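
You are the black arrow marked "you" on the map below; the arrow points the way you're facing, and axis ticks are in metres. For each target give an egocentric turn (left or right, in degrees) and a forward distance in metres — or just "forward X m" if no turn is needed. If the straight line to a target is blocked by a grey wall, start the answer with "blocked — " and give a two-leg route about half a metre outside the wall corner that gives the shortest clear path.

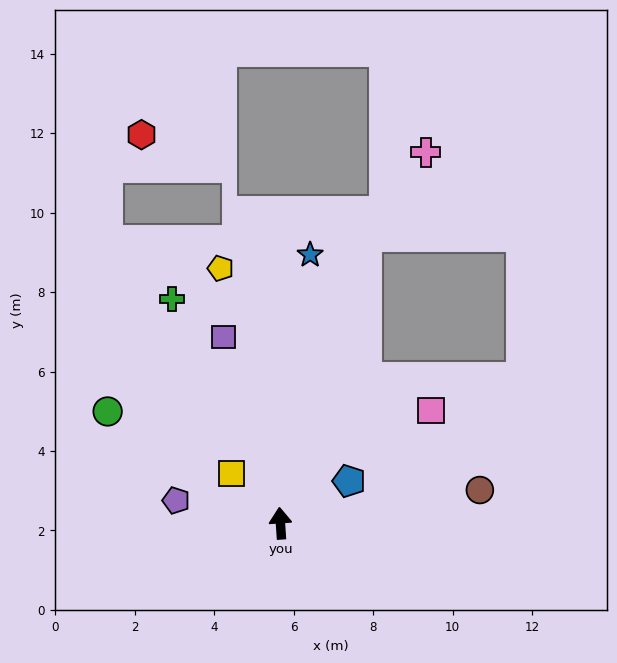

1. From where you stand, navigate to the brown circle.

turn right 84°, forward 5.1 m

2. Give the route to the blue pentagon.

turn right 62°, forward 2.0 m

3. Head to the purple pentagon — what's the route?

turn left 74°, forward 2.7 m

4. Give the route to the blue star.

turn right 10°, forward 6.8 m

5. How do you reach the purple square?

turn left 13°, forward 4.9 m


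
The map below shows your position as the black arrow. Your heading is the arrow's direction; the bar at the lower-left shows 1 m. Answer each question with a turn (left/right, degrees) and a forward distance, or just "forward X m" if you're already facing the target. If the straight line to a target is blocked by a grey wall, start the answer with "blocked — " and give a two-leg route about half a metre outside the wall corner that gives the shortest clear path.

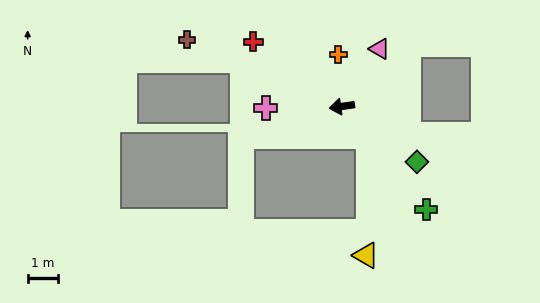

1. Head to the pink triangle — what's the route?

turn right 132°, forward 2.3 m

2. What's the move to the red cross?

turn right 44°, forward 3.7 m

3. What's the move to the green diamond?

turn left 135°, forward 3.1 m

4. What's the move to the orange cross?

turn right 94°, forward 1.7 m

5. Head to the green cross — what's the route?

turn left 121°, forward 4.4 m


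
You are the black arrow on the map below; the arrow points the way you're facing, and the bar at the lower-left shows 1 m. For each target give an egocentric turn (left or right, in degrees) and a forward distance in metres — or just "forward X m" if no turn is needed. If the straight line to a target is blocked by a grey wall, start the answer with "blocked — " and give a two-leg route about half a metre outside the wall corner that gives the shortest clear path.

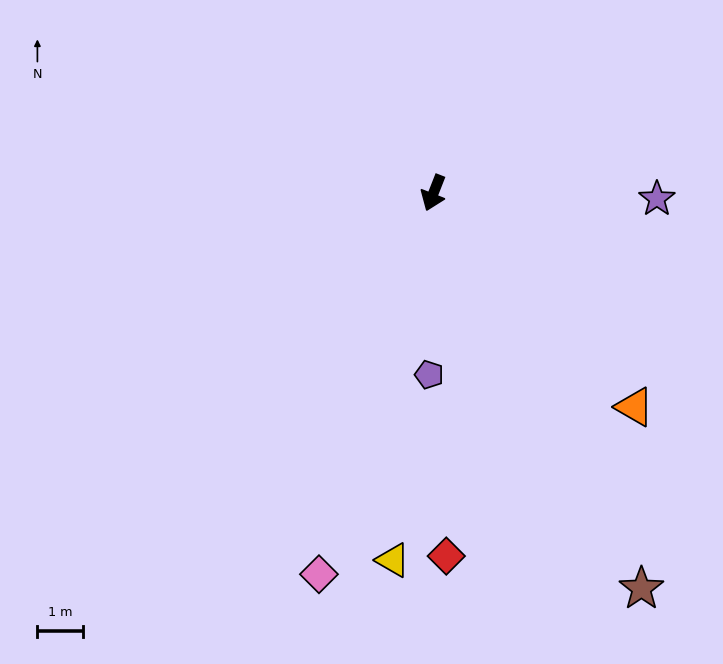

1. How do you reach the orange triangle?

turn left 65°, forward 6.5 m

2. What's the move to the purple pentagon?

turn left 20°, forward 4.0 m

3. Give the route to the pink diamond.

turn left 5°, forward 8.8 m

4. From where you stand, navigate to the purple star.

turn left 110°, forward 4.9 m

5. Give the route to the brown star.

turn left 49°, forward 9.9 m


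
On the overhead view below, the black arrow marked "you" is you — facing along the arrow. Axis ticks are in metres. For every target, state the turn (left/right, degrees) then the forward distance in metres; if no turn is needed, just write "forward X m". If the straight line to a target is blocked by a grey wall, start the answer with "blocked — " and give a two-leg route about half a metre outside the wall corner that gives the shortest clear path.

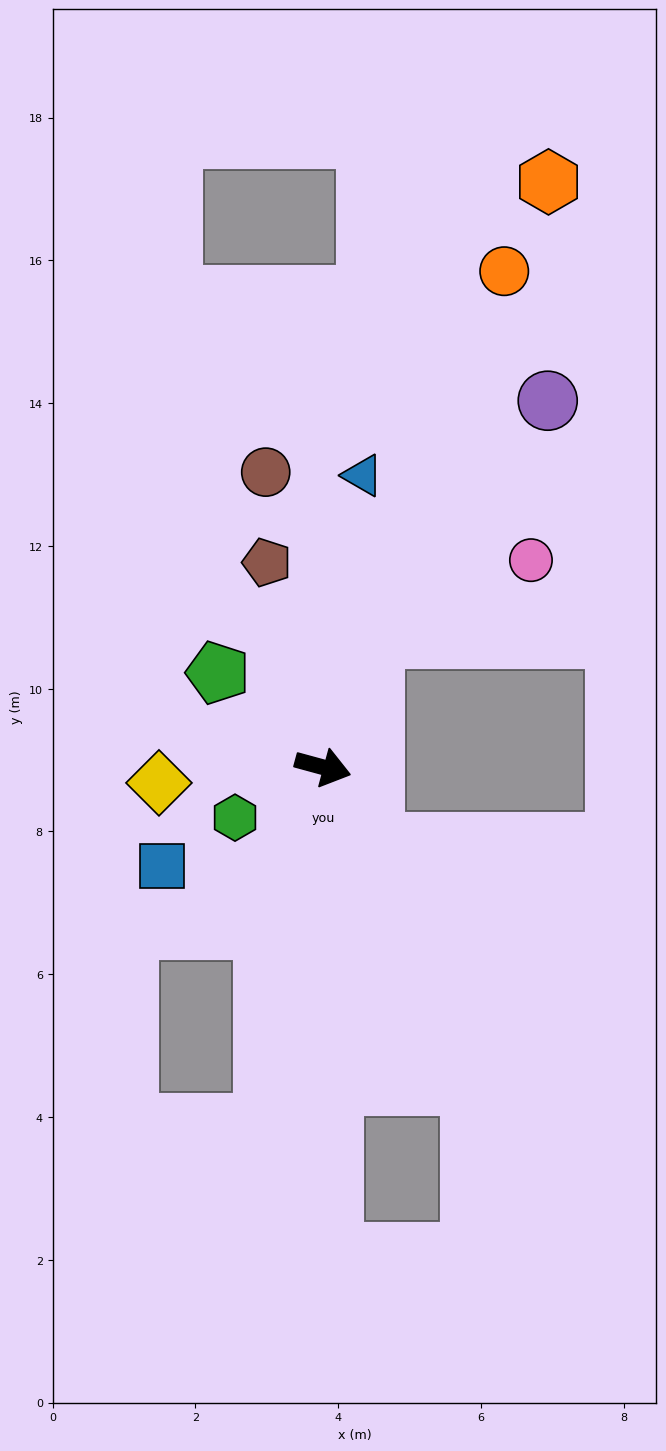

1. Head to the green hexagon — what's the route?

turn right 135°, forward 1.4 m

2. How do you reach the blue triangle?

turn left 97°, forward 4.1 m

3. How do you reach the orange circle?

turn left 85°, forward 7.4 m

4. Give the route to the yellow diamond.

turn right 159°, forward 2.3 m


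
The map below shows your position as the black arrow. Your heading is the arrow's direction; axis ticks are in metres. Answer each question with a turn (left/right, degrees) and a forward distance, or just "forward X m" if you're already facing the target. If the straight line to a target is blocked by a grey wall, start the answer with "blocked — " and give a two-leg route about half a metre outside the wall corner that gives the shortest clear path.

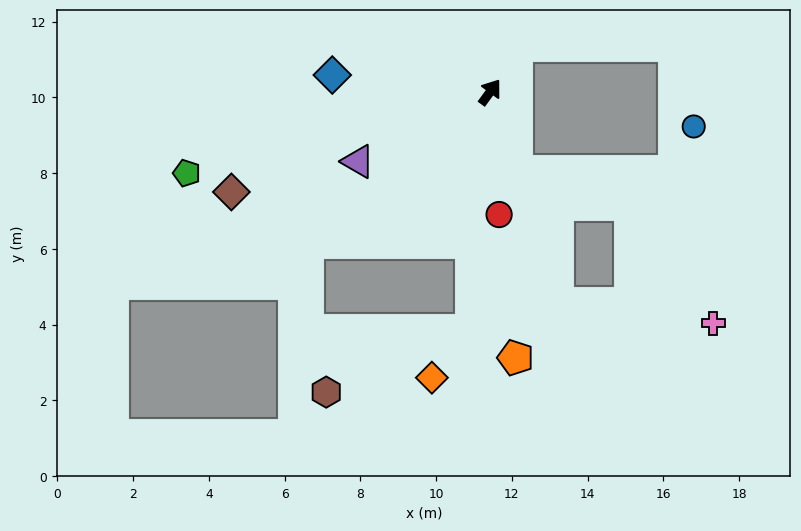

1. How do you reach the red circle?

turn right 140°, forward 3.2 m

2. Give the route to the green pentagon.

turn left 141°, forward 8.3 m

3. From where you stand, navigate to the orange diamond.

blocked — turn right 148°, forward 6.3 m, then turn right 35°, forward 1.6 m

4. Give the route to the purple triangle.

turn left 154°, forward 3.9 m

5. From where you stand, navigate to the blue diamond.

turn left 120°, forward 4.2 m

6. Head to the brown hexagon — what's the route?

blocked — turn right 148°, forward 6.3 m, then turn right 63°, forward 4.2 m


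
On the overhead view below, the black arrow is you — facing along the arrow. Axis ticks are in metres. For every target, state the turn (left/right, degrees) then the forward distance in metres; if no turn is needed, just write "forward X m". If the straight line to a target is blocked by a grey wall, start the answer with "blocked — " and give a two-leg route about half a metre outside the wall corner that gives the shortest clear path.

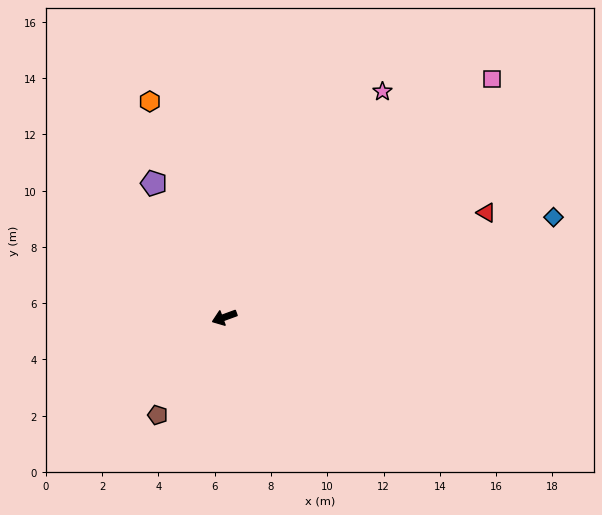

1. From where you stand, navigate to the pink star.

turn right 145°, forward 9.8 m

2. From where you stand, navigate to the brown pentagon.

turn left 36°, forward 4.2 m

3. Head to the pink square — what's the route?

turn right 158°, forward 12.7 m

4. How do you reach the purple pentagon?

turn right 82°, forward 5.4 m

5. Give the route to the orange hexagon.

turn right 91°, forward 8.1 m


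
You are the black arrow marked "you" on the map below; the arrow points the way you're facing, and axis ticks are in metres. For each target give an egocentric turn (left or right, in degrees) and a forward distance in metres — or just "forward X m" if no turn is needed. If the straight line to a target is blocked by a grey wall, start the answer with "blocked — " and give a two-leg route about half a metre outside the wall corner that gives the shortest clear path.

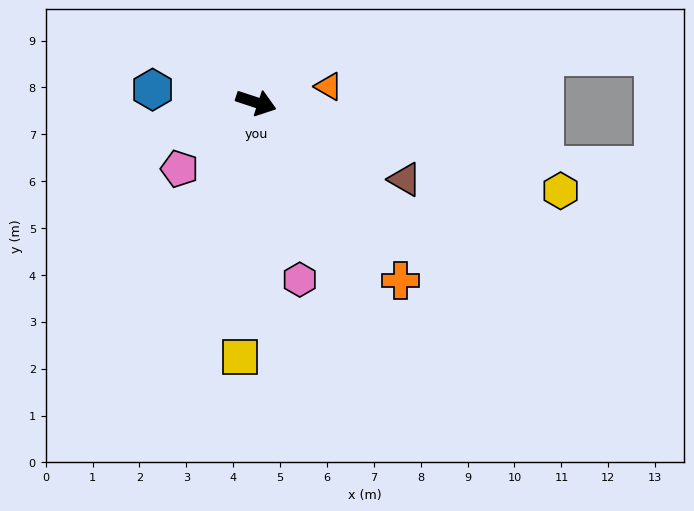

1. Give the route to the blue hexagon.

turn right 169°, forward 2.2 m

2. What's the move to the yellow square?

turn right 75°, forward 5.4 m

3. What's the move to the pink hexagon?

turn right 58°, forward 3.9 m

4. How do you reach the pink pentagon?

turn right 121°, forward 2.2 m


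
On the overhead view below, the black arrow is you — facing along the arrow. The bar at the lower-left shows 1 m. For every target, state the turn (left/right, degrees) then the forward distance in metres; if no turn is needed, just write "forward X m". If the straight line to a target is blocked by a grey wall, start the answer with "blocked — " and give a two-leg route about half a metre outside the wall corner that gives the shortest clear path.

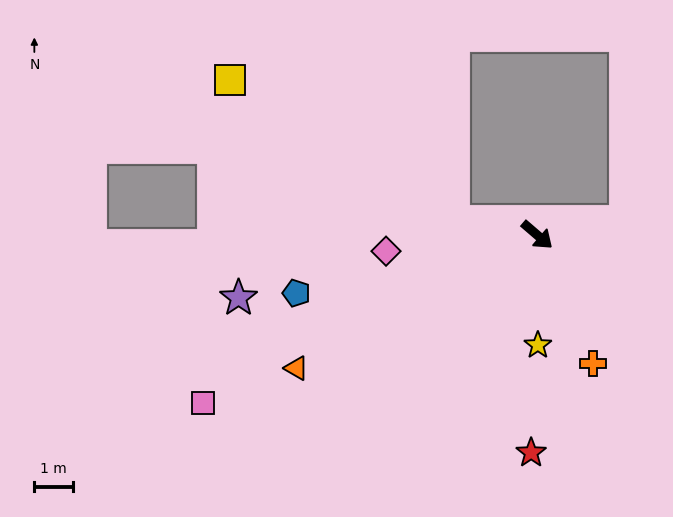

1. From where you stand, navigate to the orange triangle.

turn right 110°, forward 7.1 m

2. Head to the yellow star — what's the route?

turn right 49°, forward 2.8 m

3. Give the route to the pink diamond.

turn right 133°, forward 3.9 m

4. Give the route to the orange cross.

turn right 26°, forward 3.6 m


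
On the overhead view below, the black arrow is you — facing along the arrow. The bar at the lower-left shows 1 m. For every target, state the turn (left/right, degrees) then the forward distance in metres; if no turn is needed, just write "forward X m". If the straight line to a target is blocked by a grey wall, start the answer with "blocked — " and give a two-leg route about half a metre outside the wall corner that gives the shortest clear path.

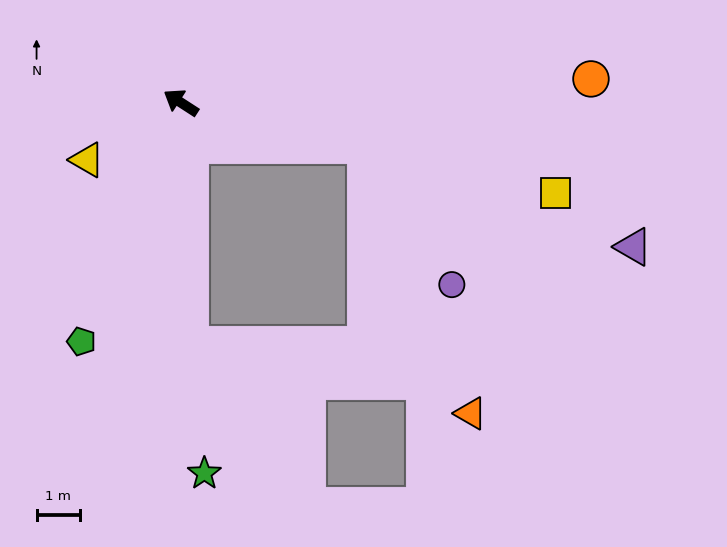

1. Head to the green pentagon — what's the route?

turn left 100°, forward 6.0 m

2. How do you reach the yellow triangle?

turn left 64°, forward 2.6 m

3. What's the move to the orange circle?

turn right 144°, forward 9.6 m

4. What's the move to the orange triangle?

blocked — turn right 160°, forward 4.4 m, then turn right 56°, forward 6.7 m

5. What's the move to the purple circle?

blocked — turn right 160°, forward 4.4 m, then turn right 45°, forward 3.8 m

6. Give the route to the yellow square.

turn right 161°, forward 9.0 m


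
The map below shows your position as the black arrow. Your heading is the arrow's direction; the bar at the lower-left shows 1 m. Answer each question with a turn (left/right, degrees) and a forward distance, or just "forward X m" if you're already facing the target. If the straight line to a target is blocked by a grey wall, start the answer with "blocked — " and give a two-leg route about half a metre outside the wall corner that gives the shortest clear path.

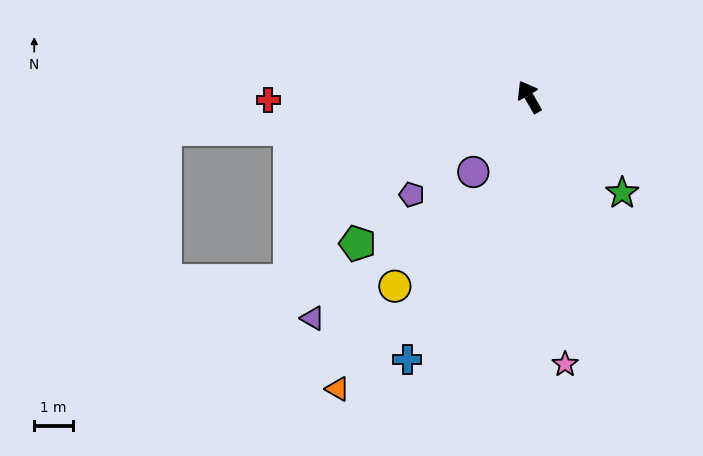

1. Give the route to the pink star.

turn left 158°, forward 6.9 m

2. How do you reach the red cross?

turn left 61°, forward 6.7 m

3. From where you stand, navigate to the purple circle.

turn left 113°, forward 2.4 m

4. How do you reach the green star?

turn right 166°, forward 3.4 m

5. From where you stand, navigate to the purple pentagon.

turn left 100°, forward 3.9 m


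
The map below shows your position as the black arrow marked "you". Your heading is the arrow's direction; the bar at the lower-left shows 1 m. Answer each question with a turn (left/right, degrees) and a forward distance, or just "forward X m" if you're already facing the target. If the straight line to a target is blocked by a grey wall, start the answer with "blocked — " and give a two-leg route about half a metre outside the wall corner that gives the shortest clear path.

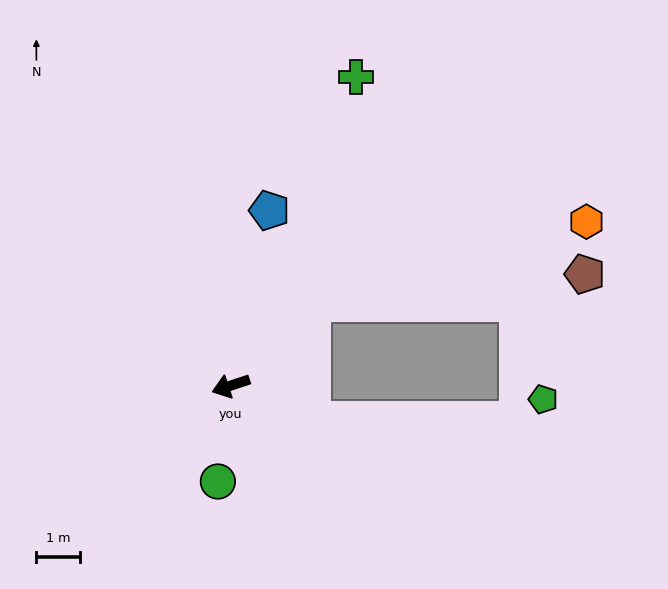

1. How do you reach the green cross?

turn right 130°, forward 7.6 m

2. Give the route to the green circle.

turn left 64°, forward 2.2 m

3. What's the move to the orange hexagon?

blocked — turn right 153°, forward 2.7 m, then turn right 29°, forward 6.6 m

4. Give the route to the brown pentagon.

blocked — turn right 153°, forward 2.7 m, then turn right 39°, forward 6.3 m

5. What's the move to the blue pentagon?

turn right 121°, forward 4.1 m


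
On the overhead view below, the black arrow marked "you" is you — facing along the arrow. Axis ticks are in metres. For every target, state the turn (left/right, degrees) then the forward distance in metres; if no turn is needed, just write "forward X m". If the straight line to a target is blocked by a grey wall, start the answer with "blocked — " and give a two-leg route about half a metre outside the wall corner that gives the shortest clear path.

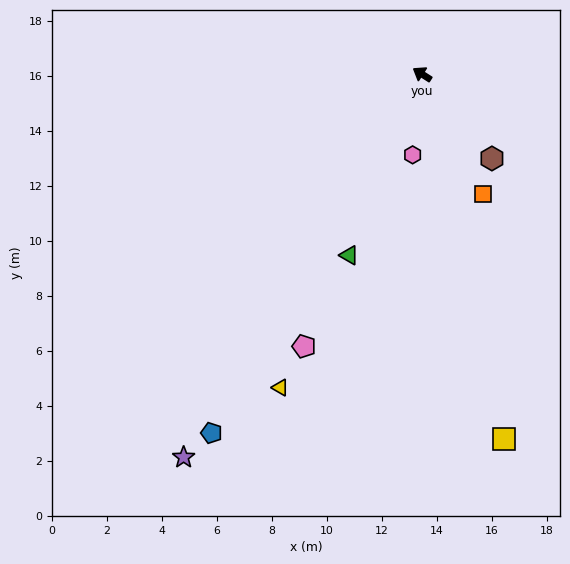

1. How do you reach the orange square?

turn left 149°, forward 4.9 m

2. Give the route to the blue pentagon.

turn left 92°, forward 15.1 m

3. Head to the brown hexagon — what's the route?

turn left 162°, forward 4.0 m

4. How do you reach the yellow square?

turn left 135°, forward 13.6 m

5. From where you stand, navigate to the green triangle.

turn left 100°, forward 7.1 m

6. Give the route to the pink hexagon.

turn left 116°, forward 3.0 m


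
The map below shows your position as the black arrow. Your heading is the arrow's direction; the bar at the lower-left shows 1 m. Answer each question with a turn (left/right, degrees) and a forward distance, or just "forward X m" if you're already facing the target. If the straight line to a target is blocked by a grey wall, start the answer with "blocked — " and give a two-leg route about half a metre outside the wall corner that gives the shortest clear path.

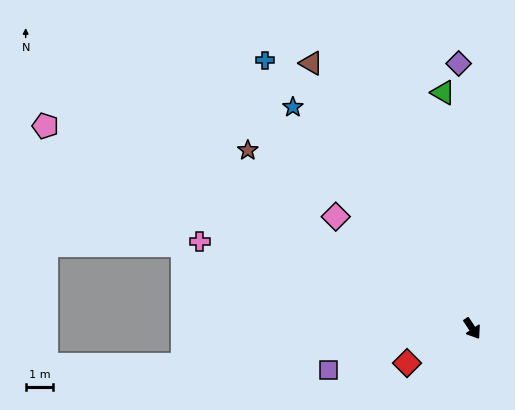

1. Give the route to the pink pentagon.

turn right 149°, forward 17.0 m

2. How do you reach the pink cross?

turn right 141°, forward 10.3 m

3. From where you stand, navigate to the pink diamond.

turn right 163°, forward 6.4 m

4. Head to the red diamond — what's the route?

turn right 96°, forward 2.7 m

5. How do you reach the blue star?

turn right 175°, forward 10.3 m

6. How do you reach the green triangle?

turn left 153°, forward 8.6 m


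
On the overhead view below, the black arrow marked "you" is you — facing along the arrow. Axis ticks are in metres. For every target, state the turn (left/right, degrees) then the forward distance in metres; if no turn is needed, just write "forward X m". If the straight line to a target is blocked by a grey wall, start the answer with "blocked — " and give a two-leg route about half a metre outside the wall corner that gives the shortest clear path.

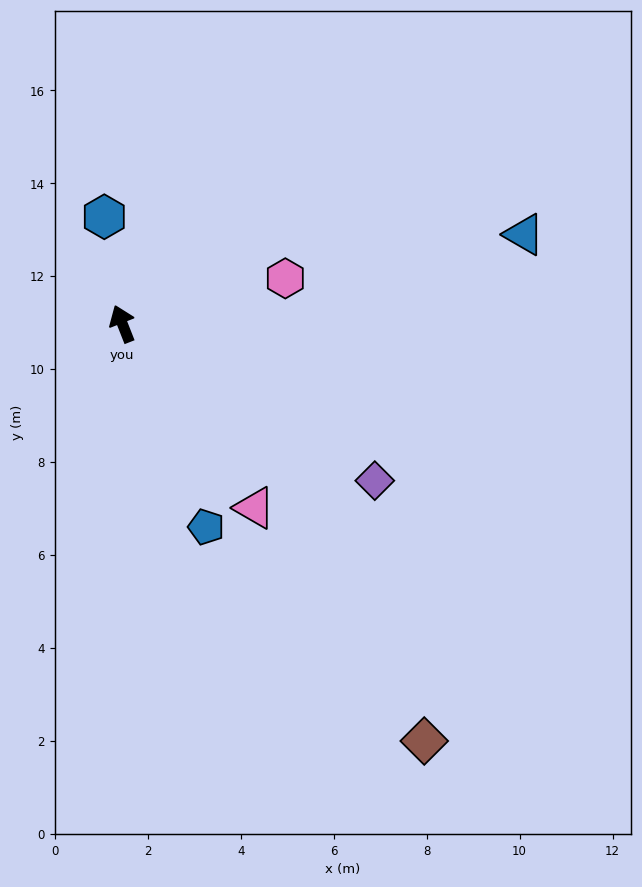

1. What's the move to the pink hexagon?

turn right 96°, forward 3.6 m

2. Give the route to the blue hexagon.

turn right 12°, forward 2.3 m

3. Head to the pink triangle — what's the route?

turn right 166°, forward 4.9 m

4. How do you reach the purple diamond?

turn right 143°, forward 6.4 m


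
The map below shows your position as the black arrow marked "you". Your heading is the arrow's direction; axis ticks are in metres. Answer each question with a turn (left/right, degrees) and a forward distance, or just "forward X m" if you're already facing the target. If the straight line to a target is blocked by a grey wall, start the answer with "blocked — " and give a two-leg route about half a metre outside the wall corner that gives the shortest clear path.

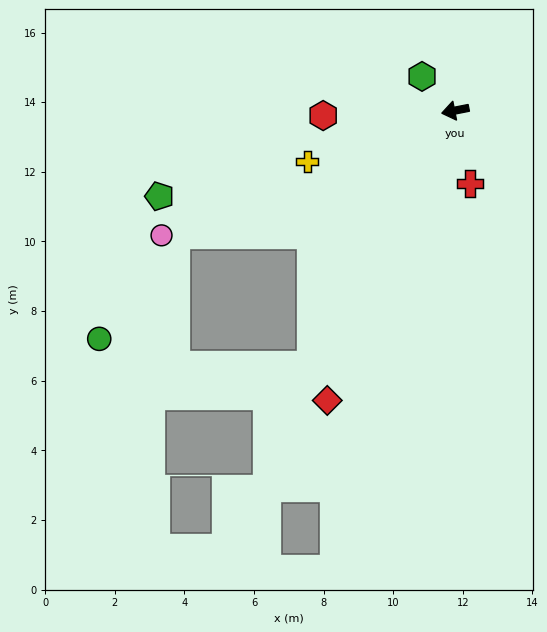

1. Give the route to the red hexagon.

turn right 9°, forward 3.8 m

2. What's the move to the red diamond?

turn left 55°, forward 9.1 m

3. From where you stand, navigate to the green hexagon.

turn right 57°, forward 1.4 m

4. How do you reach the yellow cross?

turn left 8°, forward 4.5 m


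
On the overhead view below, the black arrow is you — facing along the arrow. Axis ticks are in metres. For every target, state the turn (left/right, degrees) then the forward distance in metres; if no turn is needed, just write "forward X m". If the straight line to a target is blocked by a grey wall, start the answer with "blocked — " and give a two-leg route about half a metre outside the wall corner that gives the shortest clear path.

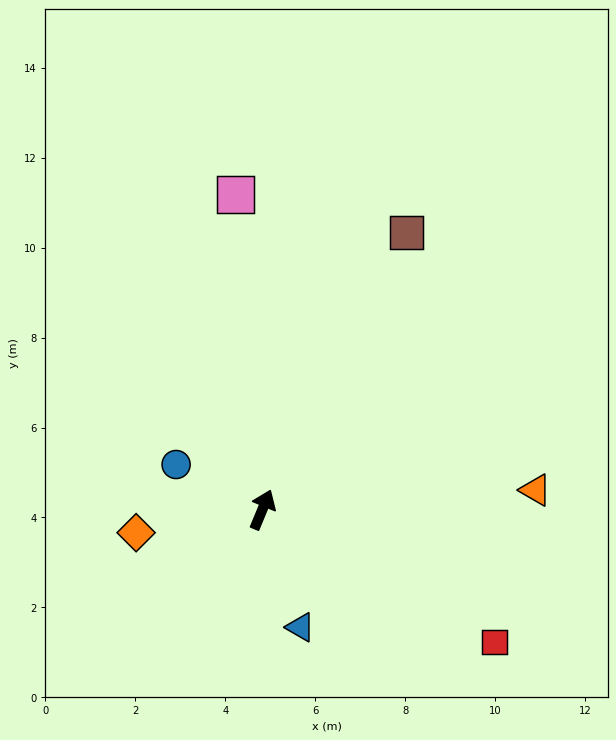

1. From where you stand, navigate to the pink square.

turn left 27°, forward 7.0 m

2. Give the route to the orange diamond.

turn left 123°, forward 2.9 m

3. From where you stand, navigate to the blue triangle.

turn right 140°, forward 2.8 m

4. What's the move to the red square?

turn right 97°, forward 5.9 m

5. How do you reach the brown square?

turn right 5°, forward 7.0 m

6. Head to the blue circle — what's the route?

turn left 85°, forward 2.2 m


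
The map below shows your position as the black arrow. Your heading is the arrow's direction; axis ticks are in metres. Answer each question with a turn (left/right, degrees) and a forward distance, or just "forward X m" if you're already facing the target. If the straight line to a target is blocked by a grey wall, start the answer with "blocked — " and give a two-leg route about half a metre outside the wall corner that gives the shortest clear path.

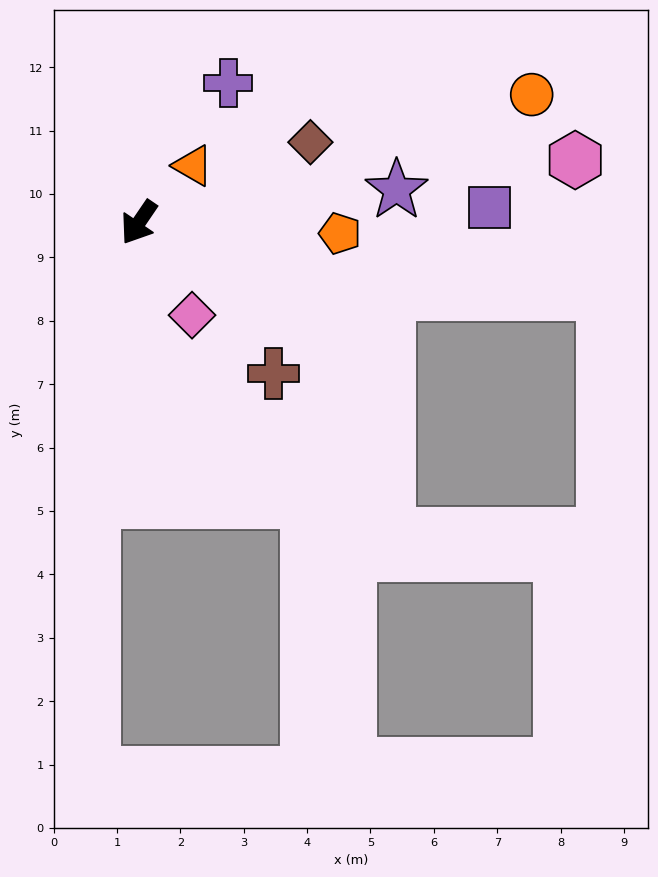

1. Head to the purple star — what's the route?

turn left 131°, forward 4.1 m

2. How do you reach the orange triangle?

turn left 171°, forward 1.2 m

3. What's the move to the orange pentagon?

turn left 121°, forward 3.2 m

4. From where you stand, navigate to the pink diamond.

turn left 64°, forward 1.7 m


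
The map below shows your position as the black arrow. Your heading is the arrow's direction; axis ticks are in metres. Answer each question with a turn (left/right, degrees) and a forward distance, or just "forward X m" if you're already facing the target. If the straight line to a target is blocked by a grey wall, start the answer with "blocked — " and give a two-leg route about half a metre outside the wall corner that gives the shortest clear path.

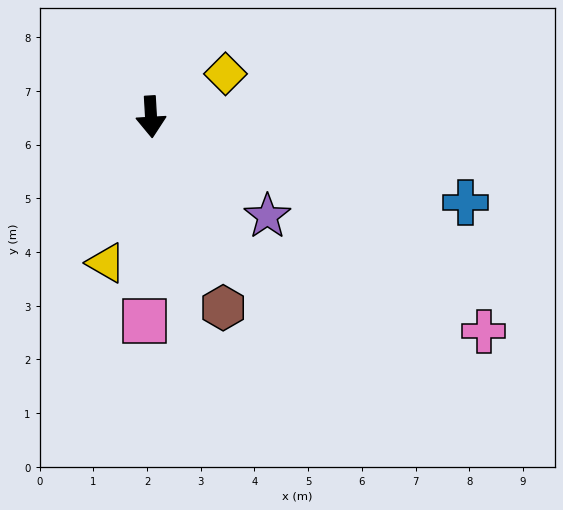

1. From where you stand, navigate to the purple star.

turn left 46°, forward 2.9 m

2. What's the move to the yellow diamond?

turn left 117°, forward 1.6 m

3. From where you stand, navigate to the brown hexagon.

turn left 17°, forward 3.8 m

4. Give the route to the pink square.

turn right 5°, forward 3.8 m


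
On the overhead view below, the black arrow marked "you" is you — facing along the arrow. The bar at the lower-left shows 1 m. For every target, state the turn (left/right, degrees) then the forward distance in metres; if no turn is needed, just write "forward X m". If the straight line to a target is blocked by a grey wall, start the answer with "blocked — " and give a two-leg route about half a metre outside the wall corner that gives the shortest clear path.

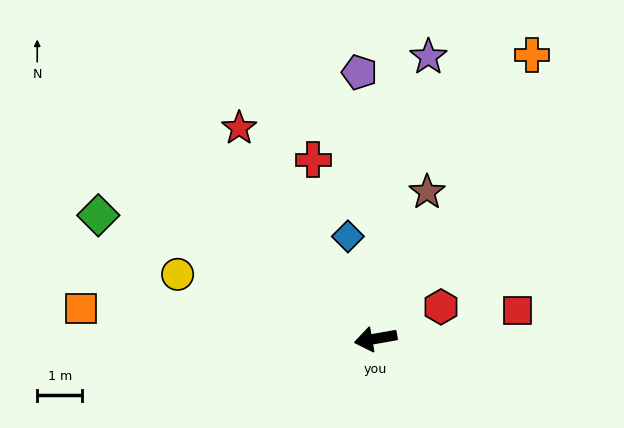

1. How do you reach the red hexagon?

turn right 164°, forward 1.6 m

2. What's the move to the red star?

turn right 67°, forward 5.5 m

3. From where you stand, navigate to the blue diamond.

turn right 85°, forward 2.3 m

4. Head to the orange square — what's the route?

turn right 16°, forward 6.5 m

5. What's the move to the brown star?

turn right 119°, forward 3.4 m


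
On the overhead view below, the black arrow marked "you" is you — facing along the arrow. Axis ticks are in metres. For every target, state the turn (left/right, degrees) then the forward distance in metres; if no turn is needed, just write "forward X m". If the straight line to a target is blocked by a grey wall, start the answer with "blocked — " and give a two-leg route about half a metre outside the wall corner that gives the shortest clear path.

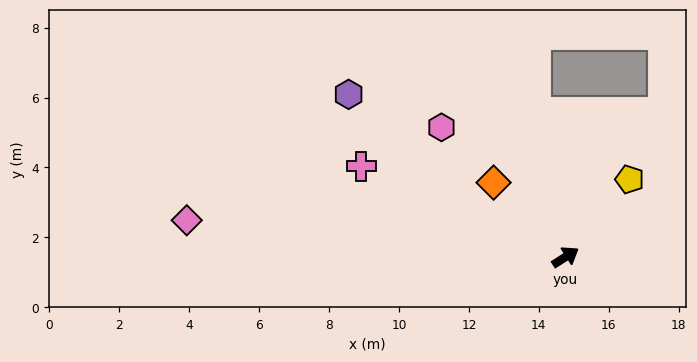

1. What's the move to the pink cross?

turn left 123°, forward 6.4 m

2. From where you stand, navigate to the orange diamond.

turn left 101°, forward 3.0 m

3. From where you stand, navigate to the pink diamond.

turn left 142°, forward 10.9 m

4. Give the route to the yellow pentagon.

turn left 18°, forward 2.9 m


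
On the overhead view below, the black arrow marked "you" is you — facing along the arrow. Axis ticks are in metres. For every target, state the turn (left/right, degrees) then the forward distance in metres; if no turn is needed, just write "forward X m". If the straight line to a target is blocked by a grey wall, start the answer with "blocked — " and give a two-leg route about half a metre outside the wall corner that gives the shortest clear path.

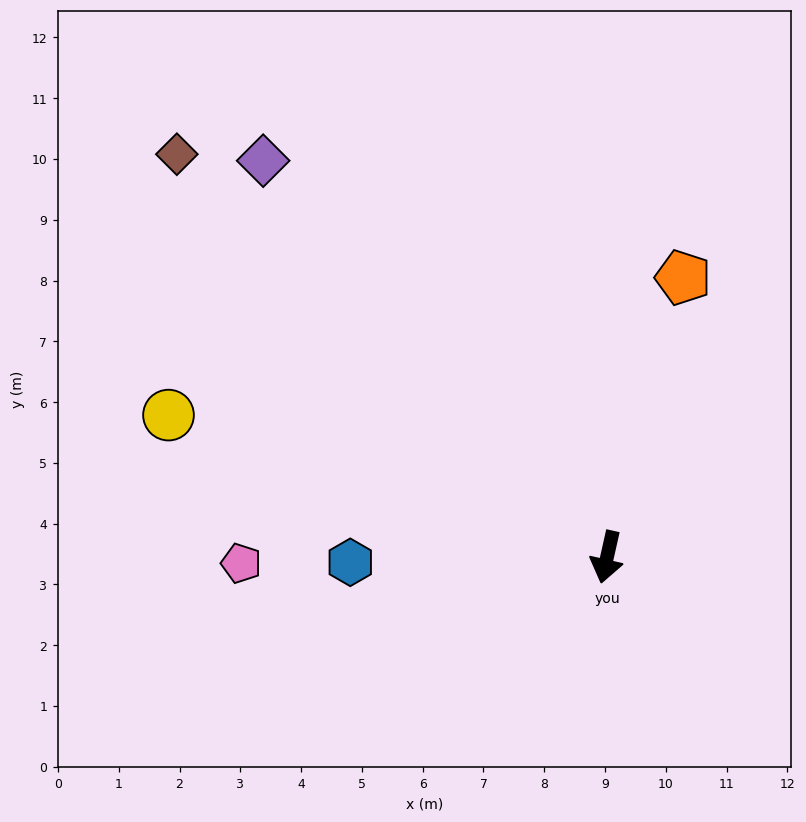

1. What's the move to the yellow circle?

turn right 95°, forward 7.6 m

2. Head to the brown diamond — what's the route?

turn right 120°, forward 9.7 m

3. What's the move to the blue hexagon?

turn right 76°, forward 4.2 m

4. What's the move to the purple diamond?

turn right 126°, forward 8.6 m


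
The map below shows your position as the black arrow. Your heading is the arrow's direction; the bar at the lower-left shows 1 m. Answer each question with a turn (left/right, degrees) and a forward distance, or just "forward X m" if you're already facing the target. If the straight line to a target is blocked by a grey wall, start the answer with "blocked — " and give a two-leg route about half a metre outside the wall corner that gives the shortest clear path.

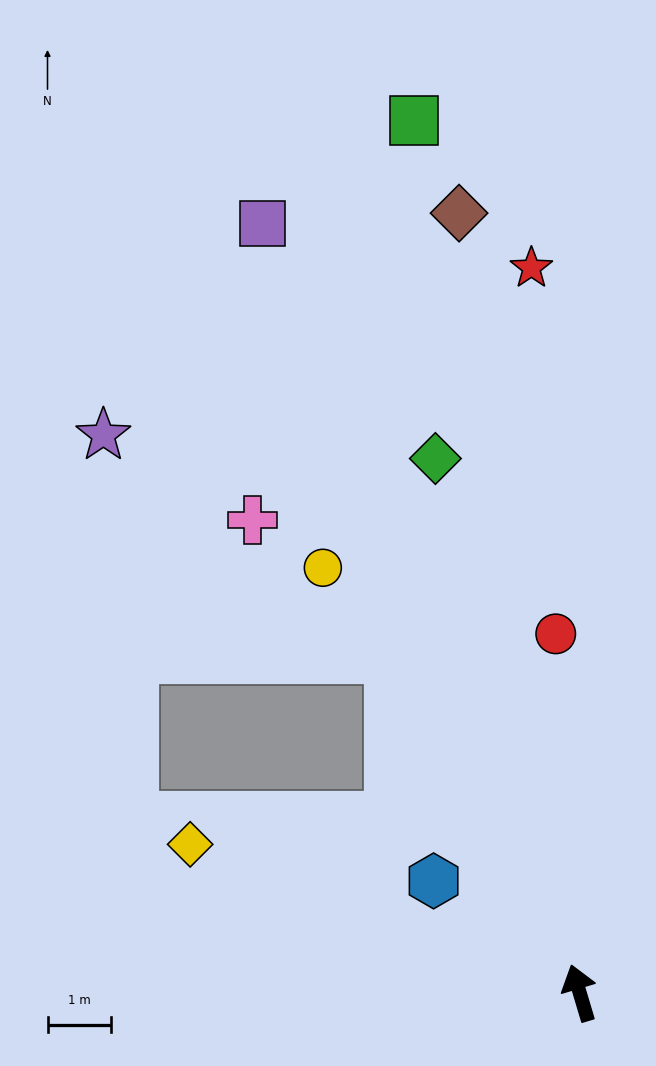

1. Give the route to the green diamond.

forward 8.7 m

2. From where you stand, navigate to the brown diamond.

turn right 8°, forward 12.4 m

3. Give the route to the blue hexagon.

turn left 36°, forward 2.9 m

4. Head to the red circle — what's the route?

turn right 13°, forward 5.7 m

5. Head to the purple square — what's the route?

turn left 6°, forward 13.1 m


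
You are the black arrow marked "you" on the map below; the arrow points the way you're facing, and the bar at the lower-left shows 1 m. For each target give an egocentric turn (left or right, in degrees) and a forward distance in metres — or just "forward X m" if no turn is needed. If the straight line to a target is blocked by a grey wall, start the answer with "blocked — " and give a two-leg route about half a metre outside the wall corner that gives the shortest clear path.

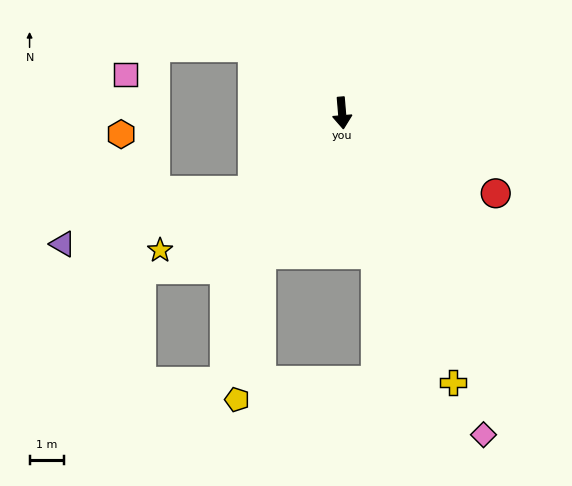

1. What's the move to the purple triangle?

blocked — turn right 54°, forward 3.5 m, then turn right 25°, forward 5.7 m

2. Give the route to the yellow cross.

turn left 18°, forward 8.5 m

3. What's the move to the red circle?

turn left 58°, forward 5.0 m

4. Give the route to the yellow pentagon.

blocked — turn right 34°, forward 4.7 m, then turn left 20°, forward 4.3 m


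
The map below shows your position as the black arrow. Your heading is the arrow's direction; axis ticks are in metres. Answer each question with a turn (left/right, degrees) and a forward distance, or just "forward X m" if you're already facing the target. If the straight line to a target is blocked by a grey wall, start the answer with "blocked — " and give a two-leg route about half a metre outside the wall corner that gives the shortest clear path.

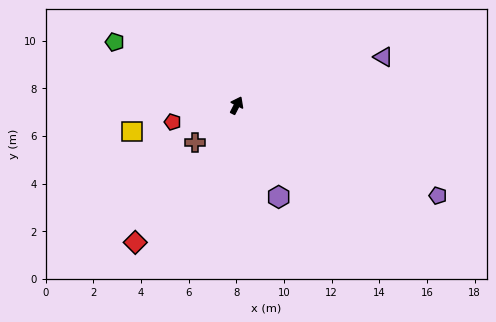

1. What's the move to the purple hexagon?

turn right 128°, forward 4.2 m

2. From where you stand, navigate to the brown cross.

turn left 159°, forward 2.3 m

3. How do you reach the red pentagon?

turn left 132°, forward 2.8 m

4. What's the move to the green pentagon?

turn left 90°, forward 5.8 m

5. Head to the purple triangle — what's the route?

turn right 45°, forward 6.5 m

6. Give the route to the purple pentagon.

turn right 87°, forward 9.3 m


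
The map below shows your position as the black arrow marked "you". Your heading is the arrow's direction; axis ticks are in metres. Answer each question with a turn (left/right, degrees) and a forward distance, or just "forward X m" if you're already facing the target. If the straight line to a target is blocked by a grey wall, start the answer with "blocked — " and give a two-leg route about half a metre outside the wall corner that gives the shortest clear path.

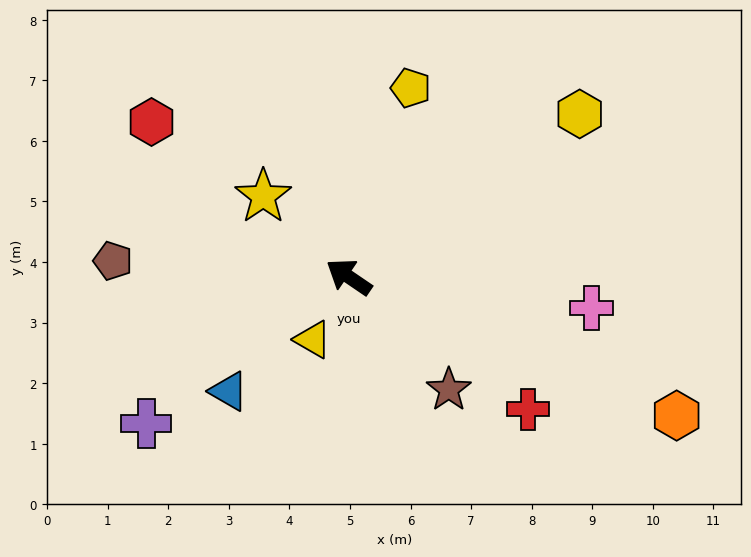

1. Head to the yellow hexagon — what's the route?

turn right 111°, forward 4.7 m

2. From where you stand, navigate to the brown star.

turn left 166°, forward 2.5 m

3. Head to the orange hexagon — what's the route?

turn right 169°, forward 5.9 m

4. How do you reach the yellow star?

turn right 9°, forward 1.9 m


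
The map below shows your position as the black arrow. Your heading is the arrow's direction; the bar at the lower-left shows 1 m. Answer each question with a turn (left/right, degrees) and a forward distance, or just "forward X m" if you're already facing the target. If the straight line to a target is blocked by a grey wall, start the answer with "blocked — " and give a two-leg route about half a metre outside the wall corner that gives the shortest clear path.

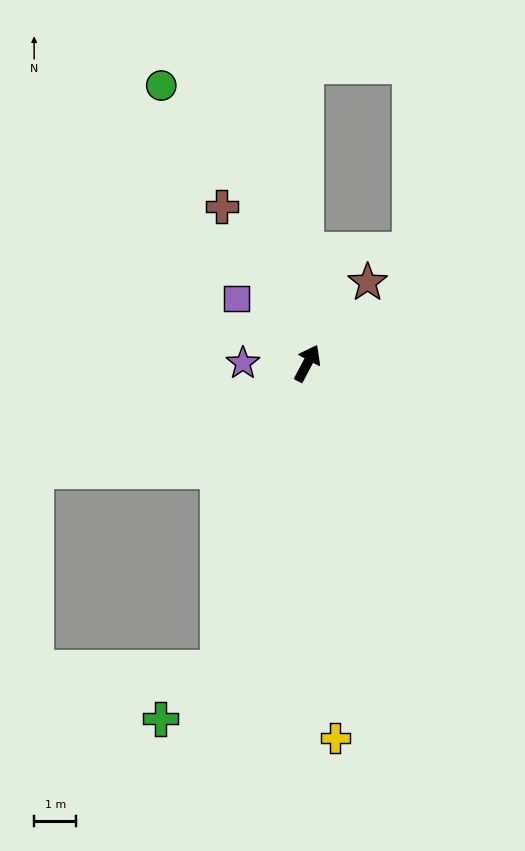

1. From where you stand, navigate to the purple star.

turn left 118°, forward 1.5 m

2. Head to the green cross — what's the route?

blocked — turn right 168°, forward 7.5 m, then turn right 32°, forward 1.8 m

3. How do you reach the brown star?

turn right 9°, forward 2.4 m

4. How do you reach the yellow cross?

turn right 148°, forward 8.9 m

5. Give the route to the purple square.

turn left 76°, forward 2.3 m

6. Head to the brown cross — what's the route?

turn left 57°, forward 4.2 m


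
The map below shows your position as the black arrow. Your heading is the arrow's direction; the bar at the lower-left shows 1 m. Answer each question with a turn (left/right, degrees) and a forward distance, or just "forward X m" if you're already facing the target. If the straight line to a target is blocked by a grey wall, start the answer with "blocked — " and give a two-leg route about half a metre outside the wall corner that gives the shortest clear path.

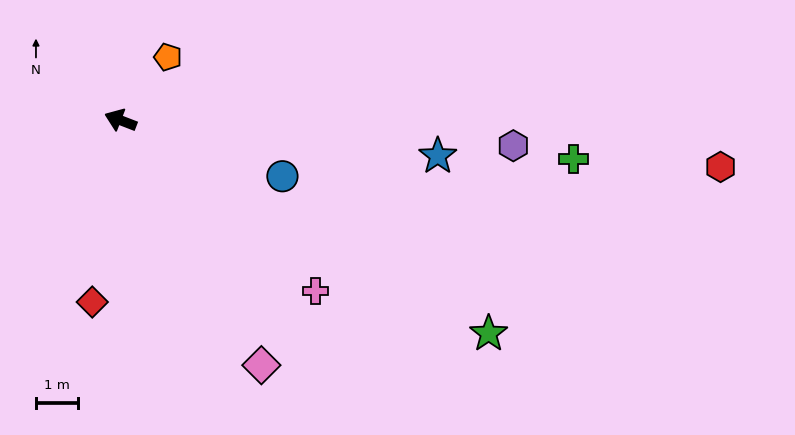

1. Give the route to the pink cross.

turn left 160°, forward 6.1 m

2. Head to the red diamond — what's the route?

turn left 102°, forward 4.4 m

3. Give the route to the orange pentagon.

turn right 106°, forward 1.9 m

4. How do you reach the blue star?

turn right 165°, forward 7.6 m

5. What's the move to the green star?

turn left 171°, forward 10.1 m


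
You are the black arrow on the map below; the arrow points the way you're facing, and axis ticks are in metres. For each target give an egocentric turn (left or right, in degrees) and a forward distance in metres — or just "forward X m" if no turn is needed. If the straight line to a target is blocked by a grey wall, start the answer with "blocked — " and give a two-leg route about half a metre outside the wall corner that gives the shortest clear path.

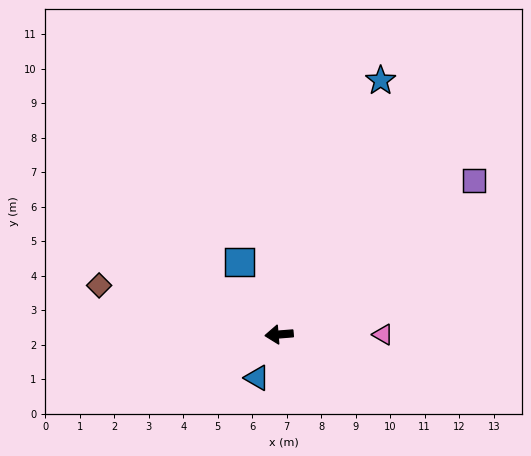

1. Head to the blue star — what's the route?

turn right 116°, forward 7.9 m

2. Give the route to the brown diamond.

turn right 20°, forward 5.4 m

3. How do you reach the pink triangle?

turn left 175°, forward 3.0 m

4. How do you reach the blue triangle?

turn left 58°, forward 1.4 m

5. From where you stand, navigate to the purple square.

turn right 146°, forward 7.2 m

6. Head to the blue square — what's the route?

turn right 66°, forward 2.4 m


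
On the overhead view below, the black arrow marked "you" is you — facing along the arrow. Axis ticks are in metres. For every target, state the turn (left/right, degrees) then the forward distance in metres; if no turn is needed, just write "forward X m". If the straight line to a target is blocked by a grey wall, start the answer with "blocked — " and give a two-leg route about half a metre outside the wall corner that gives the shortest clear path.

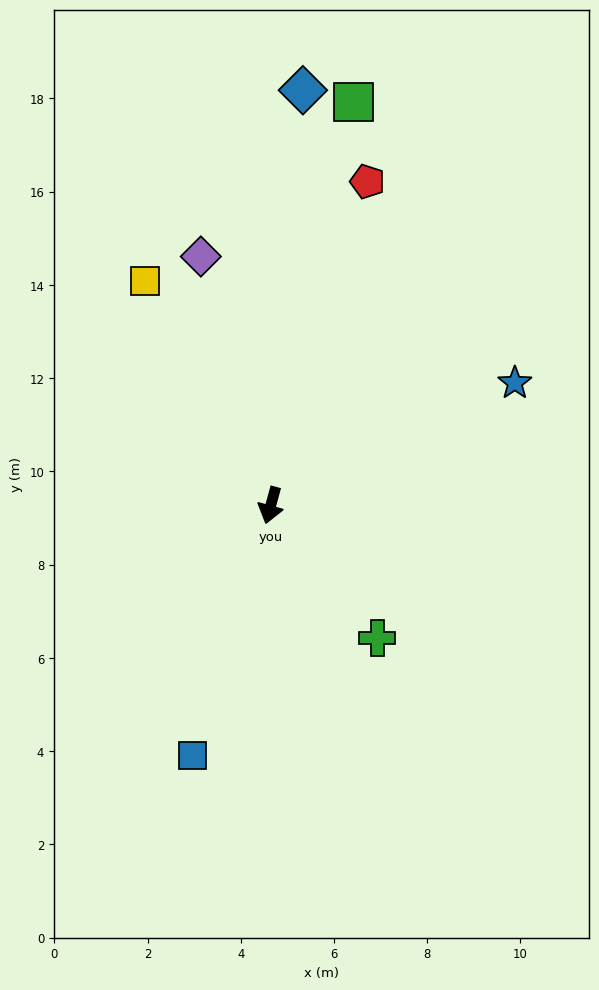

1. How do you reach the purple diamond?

turn right 149°, forward 5.5 m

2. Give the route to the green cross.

turn left 54°, forward 3.7 m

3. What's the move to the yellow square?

turn right 136°, forward 5.5 m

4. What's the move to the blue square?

turn right 2°, forward 5.6 m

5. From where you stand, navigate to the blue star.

turn left 132°, forward 5.9 m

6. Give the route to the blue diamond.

turn right 169°, forward 8.9 m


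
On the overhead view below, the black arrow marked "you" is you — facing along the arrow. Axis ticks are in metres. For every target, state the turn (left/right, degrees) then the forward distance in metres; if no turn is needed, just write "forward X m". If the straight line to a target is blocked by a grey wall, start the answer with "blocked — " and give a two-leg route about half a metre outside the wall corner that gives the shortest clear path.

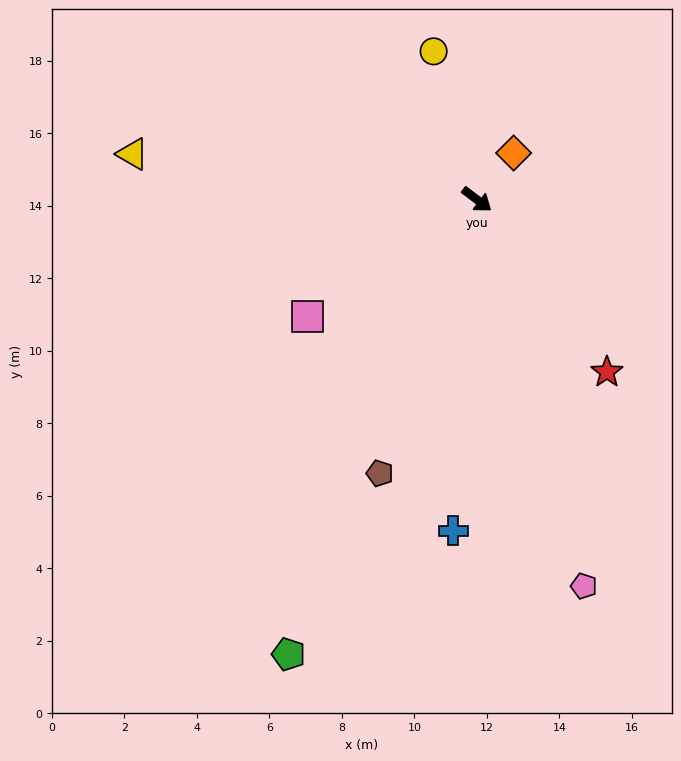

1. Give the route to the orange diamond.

turn left 89°, forward 1.6 m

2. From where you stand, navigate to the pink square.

turn right 108°, forward 5.7 m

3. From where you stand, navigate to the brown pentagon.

turn right 72°, forward 8.0 m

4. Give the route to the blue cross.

turn right 57°, forward 9.2 m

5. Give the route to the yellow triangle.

turn right 150°, forward 9.6 m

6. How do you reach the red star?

turn right 16°, forward 6.0 m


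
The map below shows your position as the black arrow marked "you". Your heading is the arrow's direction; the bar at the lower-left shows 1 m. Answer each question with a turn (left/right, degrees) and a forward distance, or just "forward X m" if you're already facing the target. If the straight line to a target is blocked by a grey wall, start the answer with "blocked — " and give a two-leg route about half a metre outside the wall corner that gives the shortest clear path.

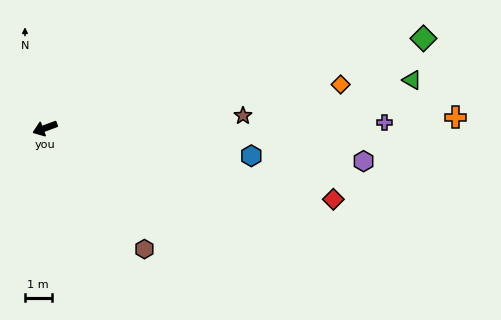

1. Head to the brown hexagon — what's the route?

turn left 109°, forward 5.9 m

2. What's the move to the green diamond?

turn left 173°, forward 14.6 m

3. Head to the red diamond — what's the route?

turn left 146°, forward 11.2 m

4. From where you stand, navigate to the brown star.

turn left 163°, forward 7.5 m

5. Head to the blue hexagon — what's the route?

turn left 152°, forward 7.8 m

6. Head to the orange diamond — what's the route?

turn left 168°, forward 11.2 m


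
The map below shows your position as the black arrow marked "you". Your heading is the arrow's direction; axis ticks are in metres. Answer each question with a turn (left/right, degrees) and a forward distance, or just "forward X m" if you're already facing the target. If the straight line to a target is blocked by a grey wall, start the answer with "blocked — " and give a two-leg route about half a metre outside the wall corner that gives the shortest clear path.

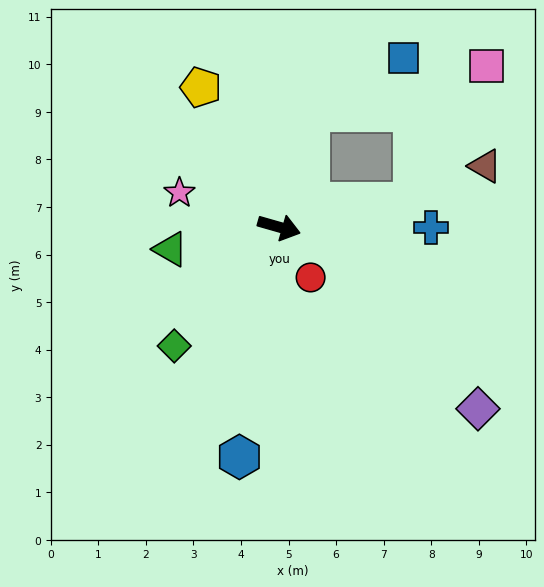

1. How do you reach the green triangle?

turn right 153°, forward 2.3 m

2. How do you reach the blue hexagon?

turn right 84°, forward 4.9 m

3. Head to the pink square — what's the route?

blocked — turn left 26°, forward 2.9 m, then turn left 52°, forward 3.3 m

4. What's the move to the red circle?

turn right 42°, forward 1.2 m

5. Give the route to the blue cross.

turn left 16°, forward 3.2 m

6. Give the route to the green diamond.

turn right 115°, forward 3.3 m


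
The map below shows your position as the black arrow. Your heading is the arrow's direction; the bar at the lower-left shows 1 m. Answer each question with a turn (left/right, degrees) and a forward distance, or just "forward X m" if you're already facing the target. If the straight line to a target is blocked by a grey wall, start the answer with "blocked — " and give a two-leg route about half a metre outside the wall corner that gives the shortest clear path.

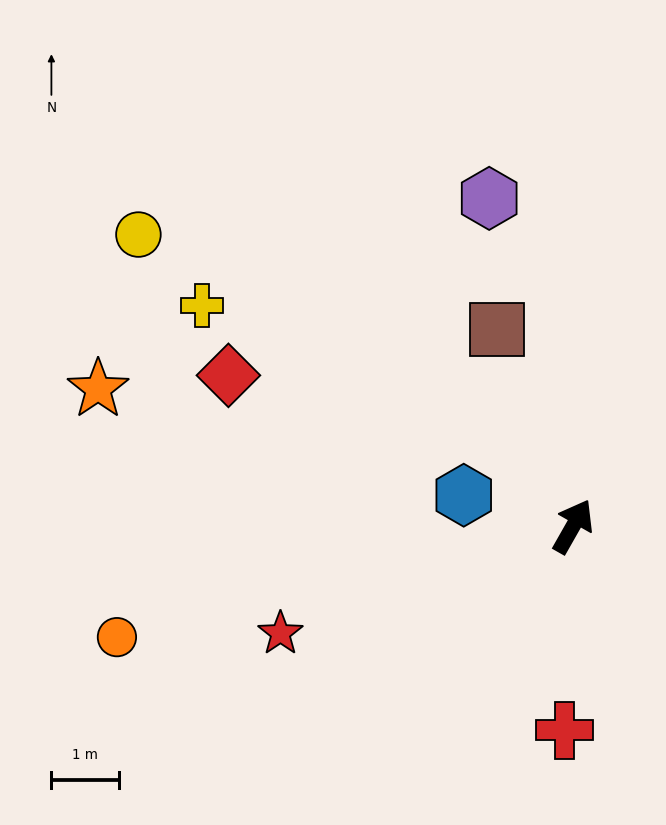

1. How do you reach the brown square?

turn left 51°, forward 3.1 m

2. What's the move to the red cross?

turn right 153°, forward 3.0 m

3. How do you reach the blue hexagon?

turn left 104°, forward 1.7 m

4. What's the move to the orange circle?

turn left 133°, forward 6.9 m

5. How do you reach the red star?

turn left 140°, forward 4.6 m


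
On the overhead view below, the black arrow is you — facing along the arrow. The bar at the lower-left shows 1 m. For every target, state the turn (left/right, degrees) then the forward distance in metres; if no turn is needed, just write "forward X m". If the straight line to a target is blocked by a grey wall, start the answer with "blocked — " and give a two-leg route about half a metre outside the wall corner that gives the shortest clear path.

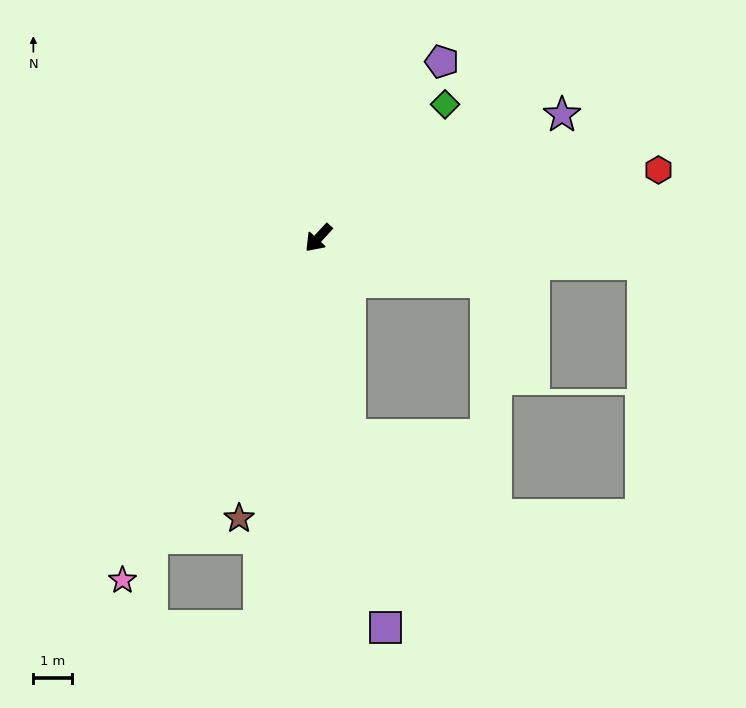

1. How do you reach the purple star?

turn left 160°, forward 7.1 m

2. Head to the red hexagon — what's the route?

turn left 144°, forward 9.1 m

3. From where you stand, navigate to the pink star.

turn left 13°, forward 10.3 m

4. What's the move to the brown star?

turn left 27°, forward 7.6 m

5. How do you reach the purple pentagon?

turn right 172°, forward 5.6 m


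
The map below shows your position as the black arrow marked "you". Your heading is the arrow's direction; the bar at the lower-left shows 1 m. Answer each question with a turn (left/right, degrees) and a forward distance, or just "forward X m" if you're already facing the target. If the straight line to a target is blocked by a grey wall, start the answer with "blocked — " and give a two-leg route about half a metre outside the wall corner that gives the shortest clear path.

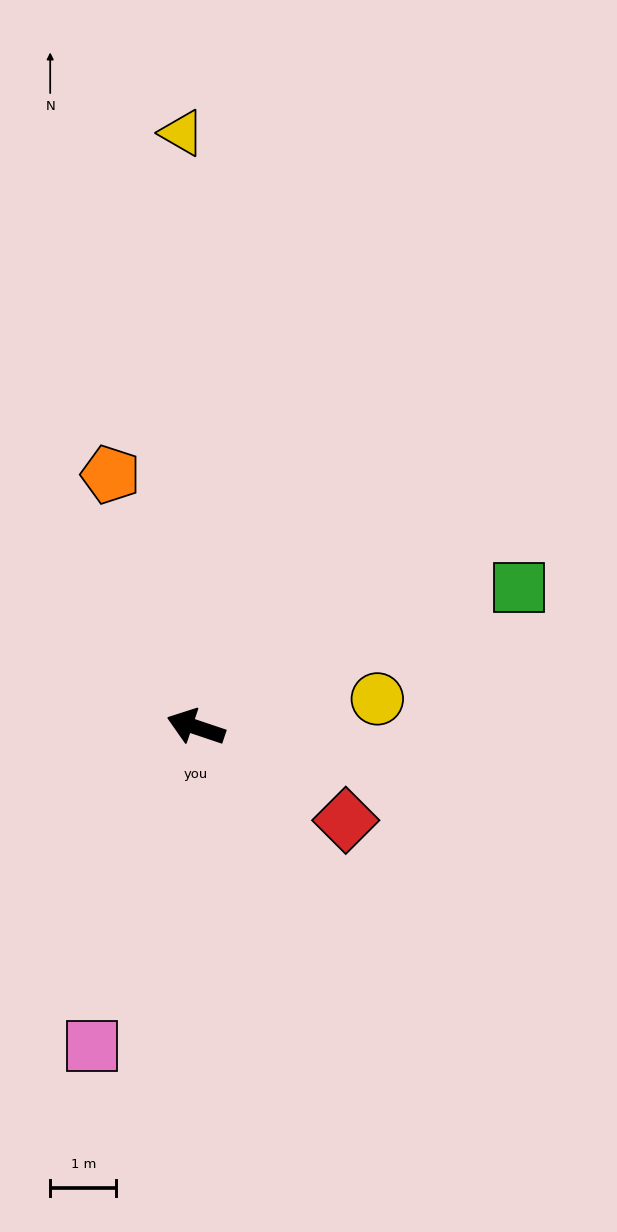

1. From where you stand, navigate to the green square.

turn right 138°, forward 5.3 m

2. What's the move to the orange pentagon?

turn right 53°, forward 4.0 m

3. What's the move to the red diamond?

turn left 167°, forward 2.7 m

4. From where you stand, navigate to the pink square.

turn left 90°, forward 5.1 m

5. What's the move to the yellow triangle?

turn right 70°, forward 9.0 m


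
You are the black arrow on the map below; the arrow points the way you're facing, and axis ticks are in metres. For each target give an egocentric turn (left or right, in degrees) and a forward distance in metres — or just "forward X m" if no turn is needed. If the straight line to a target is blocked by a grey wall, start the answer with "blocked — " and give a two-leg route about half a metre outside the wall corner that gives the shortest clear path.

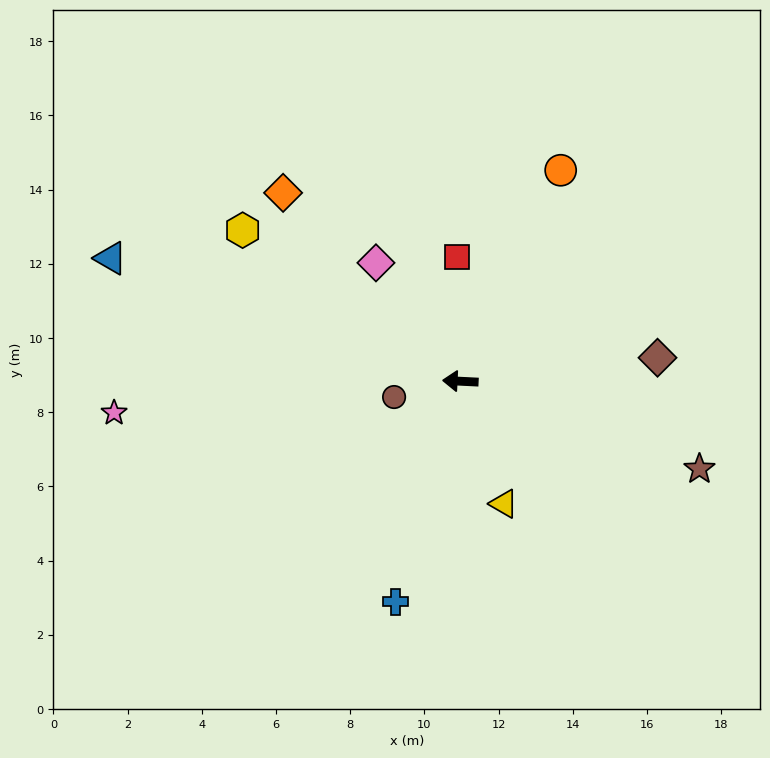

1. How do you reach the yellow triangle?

turn left 112°, forward 3.5 m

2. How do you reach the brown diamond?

turn right 170°, forward 5.4 m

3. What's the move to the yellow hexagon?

turn right 32°, forward 7.1 m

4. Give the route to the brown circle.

turn left 16°, forward 1.8 m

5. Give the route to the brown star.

turn left 163°, forward 6.9 m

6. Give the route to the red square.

turn right 86°, forward 3.4 m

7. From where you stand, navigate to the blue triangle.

turn right 17°, forward 10.0 m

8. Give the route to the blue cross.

turn left 76°, forward 6.2 m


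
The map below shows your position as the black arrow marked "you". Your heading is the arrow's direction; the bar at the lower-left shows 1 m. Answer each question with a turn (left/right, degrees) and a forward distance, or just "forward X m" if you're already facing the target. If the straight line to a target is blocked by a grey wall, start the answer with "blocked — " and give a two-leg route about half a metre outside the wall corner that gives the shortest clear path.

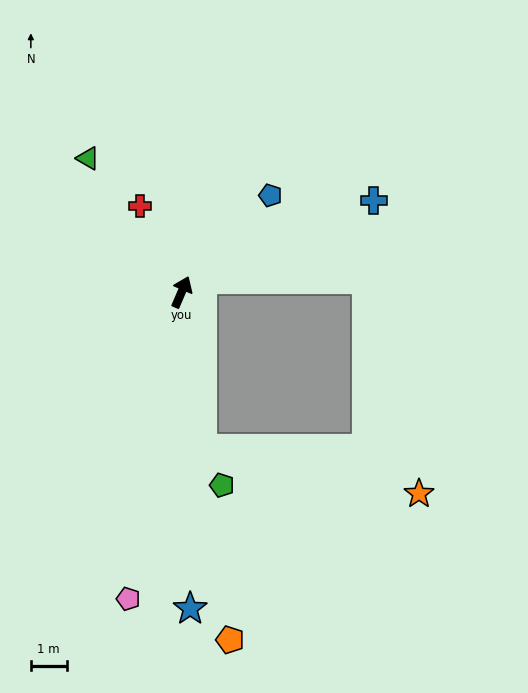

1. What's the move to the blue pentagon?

turn right 19°, forward 3.7 m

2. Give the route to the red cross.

turn left 49°, forward 2.7 m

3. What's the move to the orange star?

blocked — turn right 150°, forward 4.4 m, then turn left 72°, forward 6.2 m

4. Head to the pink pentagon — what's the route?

turn right 167°, forward 8.7 m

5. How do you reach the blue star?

turn right 155°, forward 8.8 m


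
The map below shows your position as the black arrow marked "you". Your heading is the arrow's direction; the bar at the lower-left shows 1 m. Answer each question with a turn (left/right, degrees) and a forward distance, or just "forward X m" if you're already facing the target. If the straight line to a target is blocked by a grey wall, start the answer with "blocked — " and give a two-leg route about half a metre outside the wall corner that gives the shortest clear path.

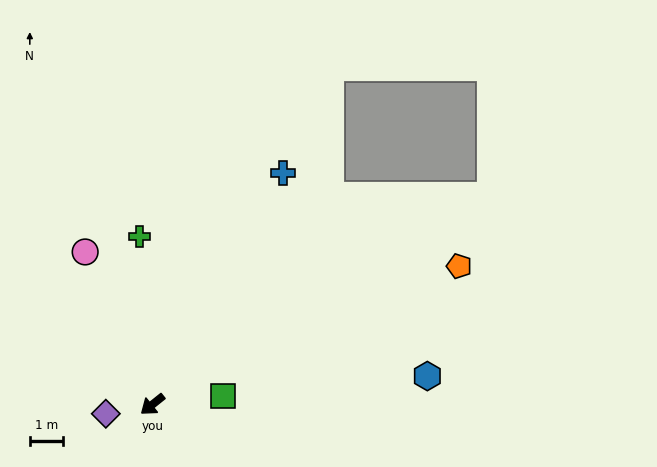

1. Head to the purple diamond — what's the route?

turn right 27°, forward 1.4 m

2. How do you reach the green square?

turn left 148°, forward 2.1 m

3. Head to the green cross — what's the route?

turn right 124°, forward 5.0 m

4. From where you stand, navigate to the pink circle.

turn right 105°, forward 5.0 m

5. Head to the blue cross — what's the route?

turn right 158°, forward 7.9 m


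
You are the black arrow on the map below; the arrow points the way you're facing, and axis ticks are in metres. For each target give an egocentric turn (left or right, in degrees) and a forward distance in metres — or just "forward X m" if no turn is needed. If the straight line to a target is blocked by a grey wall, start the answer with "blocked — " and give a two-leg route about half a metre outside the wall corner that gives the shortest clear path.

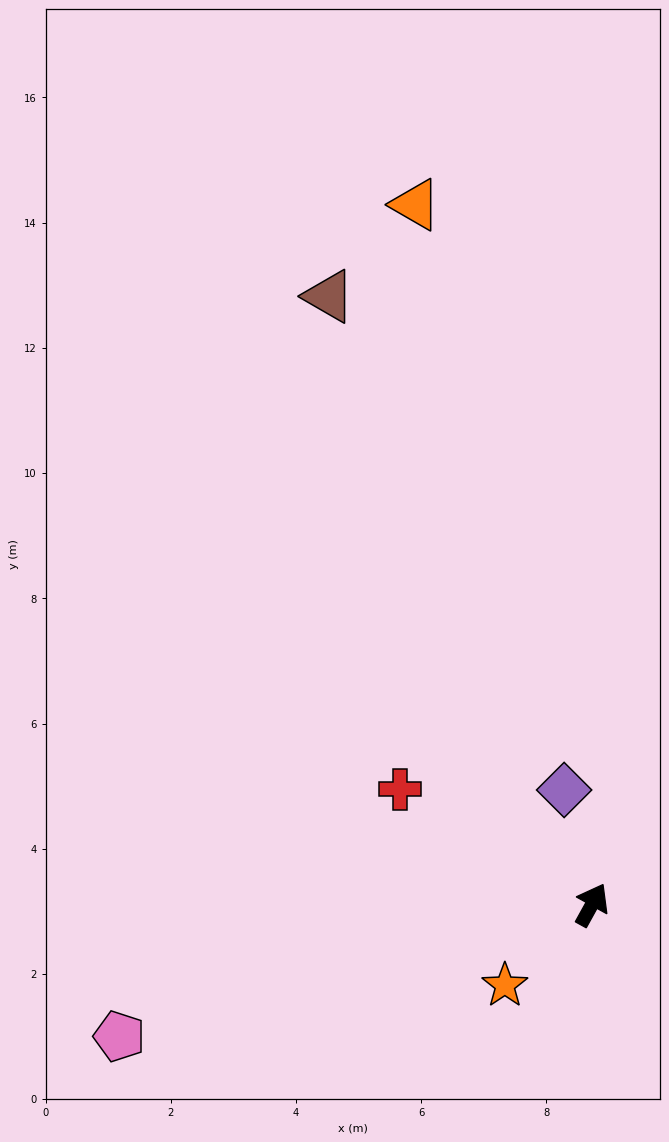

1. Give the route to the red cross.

turn left 88°, forward 3.6 m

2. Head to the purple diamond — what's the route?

turn left 43°, forward 1.9 m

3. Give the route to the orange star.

turn left 162°, forward 1.9 m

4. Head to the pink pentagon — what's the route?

turn left 134°, forward 7.8 m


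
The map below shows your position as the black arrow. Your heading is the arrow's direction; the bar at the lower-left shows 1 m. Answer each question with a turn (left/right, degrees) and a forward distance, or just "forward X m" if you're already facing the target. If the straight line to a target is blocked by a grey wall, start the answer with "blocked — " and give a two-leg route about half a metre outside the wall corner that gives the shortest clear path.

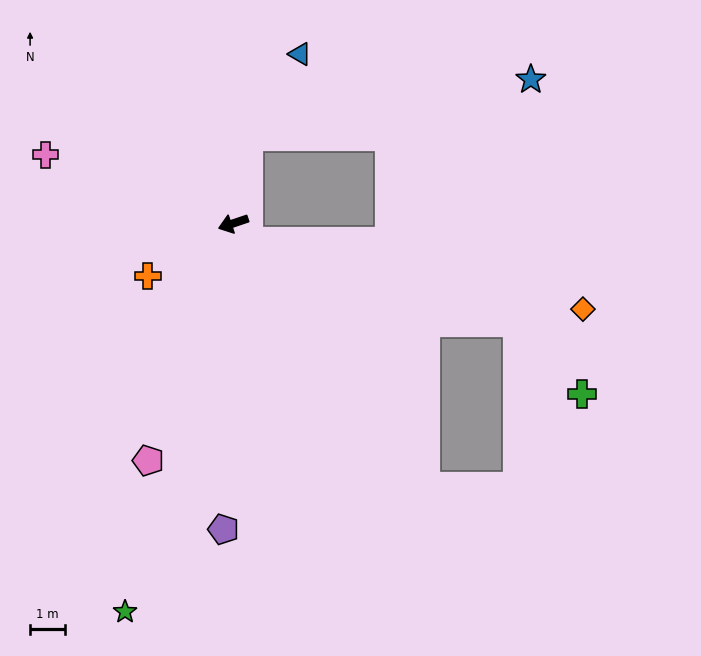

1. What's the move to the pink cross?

turn right 39°, forward 5.8 m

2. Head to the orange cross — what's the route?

turn left 13°, forward 2.9 m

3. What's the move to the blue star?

blocked — turn right 118°, forward 2.5 m, then turn right 69°, forward 8.3 m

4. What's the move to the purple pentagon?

turn left 70°, forward 8.8 m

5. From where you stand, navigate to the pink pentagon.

turn left 52°, forward 7.3 m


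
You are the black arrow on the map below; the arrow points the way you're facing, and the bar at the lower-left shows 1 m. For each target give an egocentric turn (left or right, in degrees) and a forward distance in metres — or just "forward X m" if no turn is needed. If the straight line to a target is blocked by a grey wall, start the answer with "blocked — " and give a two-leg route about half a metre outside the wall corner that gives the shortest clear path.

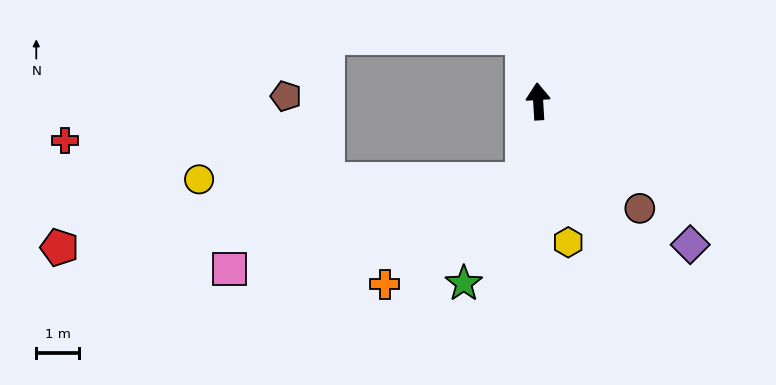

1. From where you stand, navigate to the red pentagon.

blocked — turn left 166°, forward 1.9 m, then turn right 71°, forward 11.0 m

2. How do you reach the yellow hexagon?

turn right 171°, forward 3.4 m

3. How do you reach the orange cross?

blocked — turn left 166°, forward 1.9 m, then turn right 43°, forward 4.1 m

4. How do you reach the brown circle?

turn right 140°, forward 3.5 m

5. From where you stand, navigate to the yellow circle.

blocked — turn left 166°, forward 1.9 m, then turn right 80°, forward 7.6 m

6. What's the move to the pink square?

blocked — turn left 166°, forward 1.9 m, then turn right 63°, forward 7.2 m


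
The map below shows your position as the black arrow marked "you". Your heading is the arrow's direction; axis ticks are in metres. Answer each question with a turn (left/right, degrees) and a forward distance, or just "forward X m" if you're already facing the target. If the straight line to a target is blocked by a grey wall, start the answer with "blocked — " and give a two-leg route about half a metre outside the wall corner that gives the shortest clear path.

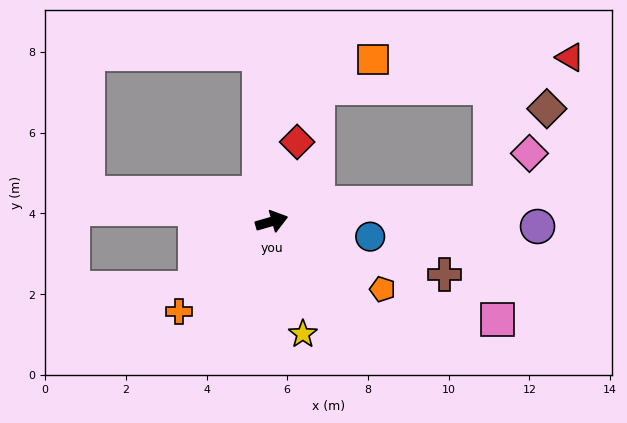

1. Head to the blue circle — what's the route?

turn right 25°, forward 2.5 m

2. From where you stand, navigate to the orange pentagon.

turn right 47°, forward 3.2 m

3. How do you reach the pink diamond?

blocked — turn right 11°, forward 5.4 m, then turn left 47°, forward 1.6 m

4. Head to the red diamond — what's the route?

turn left 56°, forward 2.1 m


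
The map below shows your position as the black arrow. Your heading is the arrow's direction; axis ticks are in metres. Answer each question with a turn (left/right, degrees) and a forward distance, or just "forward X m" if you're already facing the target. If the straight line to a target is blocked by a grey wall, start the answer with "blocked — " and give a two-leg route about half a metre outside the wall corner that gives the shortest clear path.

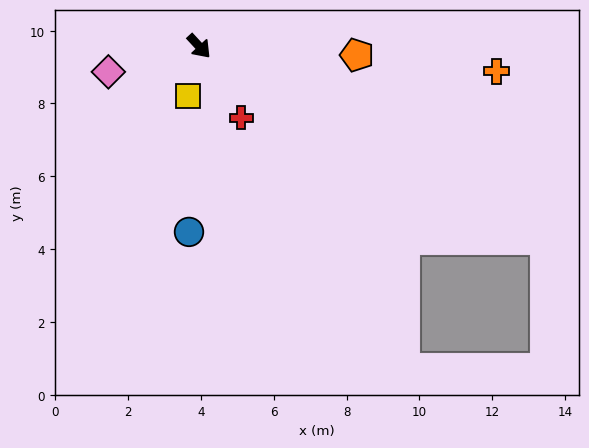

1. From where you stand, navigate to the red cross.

turn right 12°, forward 2.3 m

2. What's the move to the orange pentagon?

turn left 44°, forward 4.3 m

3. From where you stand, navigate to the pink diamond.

turn right 117°, forward 2.6 m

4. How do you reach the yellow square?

turn right 55°, forward 1.4 m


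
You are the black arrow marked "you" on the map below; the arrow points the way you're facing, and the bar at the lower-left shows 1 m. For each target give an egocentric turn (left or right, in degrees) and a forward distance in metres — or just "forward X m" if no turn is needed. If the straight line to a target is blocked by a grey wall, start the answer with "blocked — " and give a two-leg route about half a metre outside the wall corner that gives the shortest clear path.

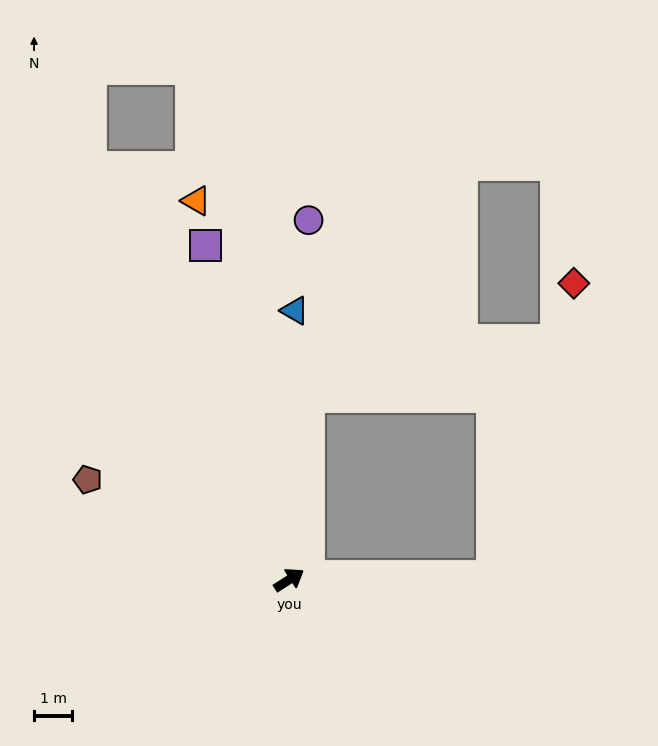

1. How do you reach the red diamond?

blocked — turn right 32°, forward 5.3 m, then turn left 74°, forward 8.0 m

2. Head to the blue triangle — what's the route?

turn left 56°, forward 7.1 m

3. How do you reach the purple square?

turn left 71°, forward 9.1 m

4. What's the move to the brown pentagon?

turn left 121°, forward 5.9 m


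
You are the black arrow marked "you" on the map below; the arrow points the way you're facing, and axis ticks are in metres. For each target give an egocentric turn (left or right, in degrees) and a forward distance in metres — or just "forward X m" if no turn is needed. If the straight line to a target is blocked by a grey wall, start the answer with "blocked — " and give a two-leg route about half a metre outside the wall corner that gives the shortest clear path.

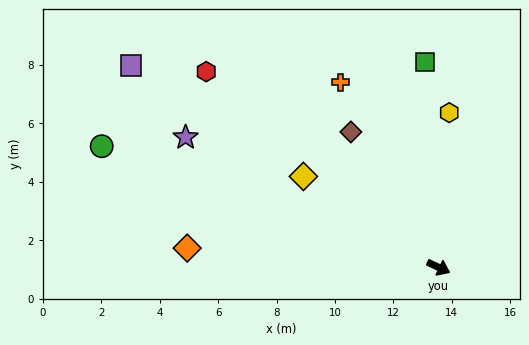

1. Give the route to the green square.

turn left 119°, forward 7.0 m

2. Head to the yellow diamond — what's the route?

turn left 171°, forward 5.6 m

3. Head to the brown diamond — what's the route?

turn left 148°, forward 5.5 m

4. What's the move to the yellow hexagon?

turn left 111°, forward 5.3 m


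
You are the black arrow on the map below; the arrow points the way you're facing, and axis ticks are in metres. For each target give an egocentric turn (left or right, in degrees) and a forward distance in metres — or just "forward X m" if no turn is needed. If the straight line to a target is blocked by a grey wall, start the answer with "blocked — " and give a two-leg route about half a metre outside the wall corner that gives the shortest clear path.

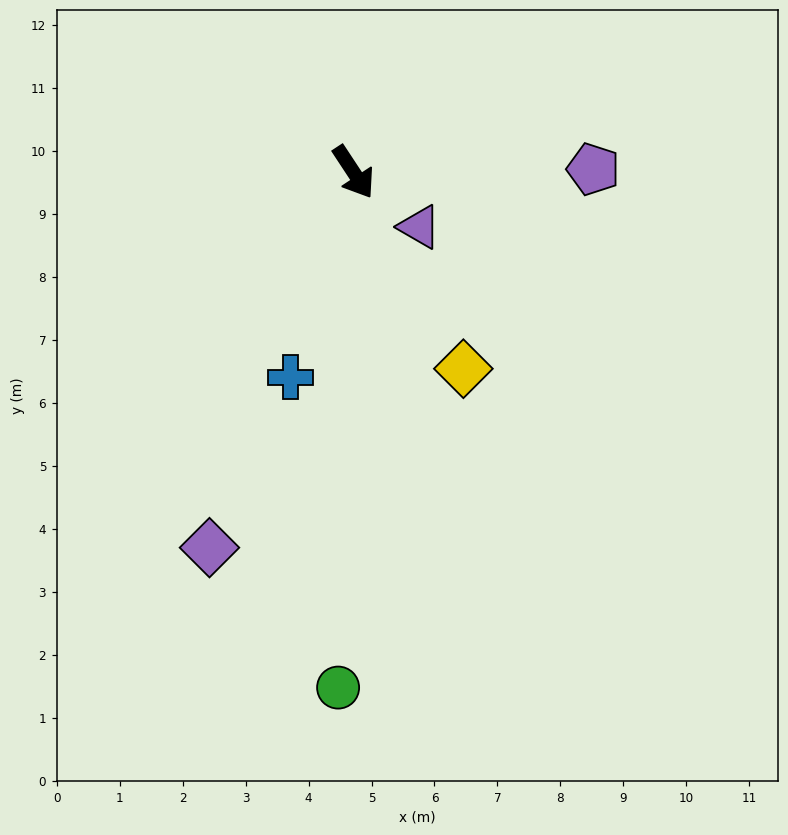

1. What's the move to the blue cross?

turn right 50°, forward 3.4 m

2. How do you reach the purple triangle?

turn left 17°, forward 1.4 m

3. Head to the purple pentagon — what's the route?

turn left 57°, forward 3.8 m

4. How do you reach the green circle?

turn right 35°, forward 8.2 m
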